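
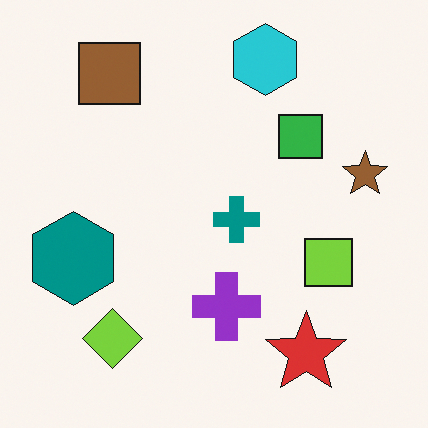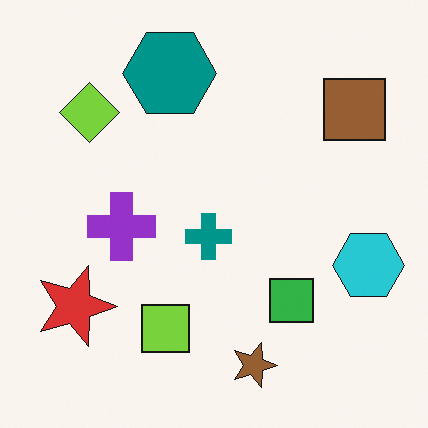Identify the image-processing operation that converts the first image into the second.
The second image is the first rotated 90° clockwise.

The brown square sits in the top-left of the first image and the top-right of the second — consistent with a whole-image 90° clockwise rotation.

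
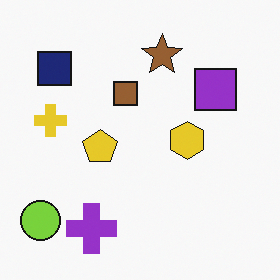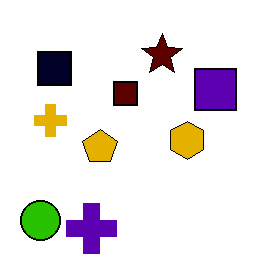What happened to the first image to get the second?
The image was boosted in contrast.

Tones are pushed away from mid-grey across the whole image — a global contrast change.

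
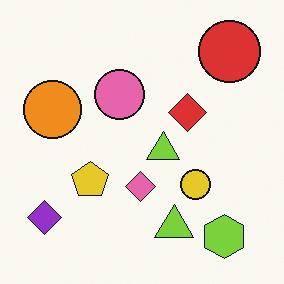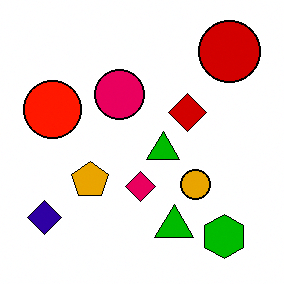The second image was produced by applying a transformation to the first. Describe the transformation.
The transformation is: given much higher contrast.

Tones are pushed away from mid-grey across the whole image — a global contrast change.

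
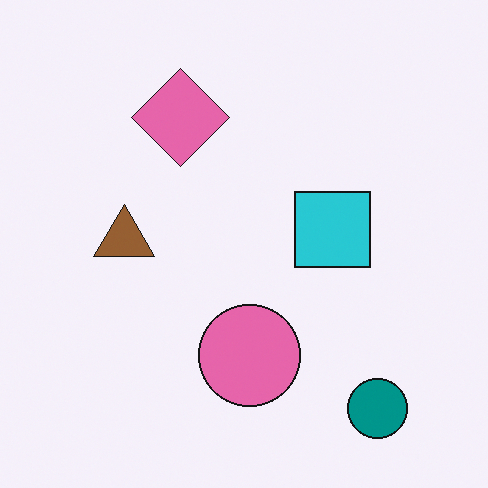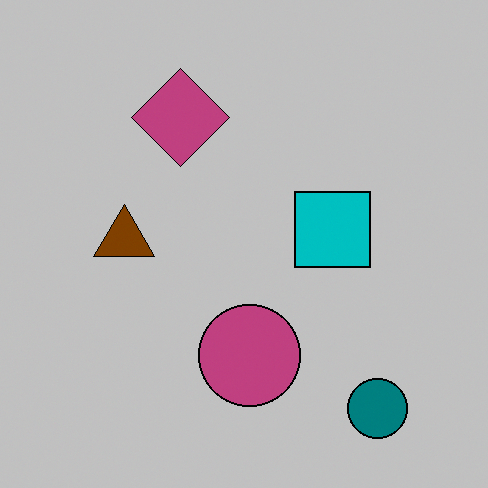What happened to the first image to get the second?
This is the original image aggressively posterized.

Each flat color has snapped to a coarser quantized level — most visibly, the near-white background has dropped to a flat grey.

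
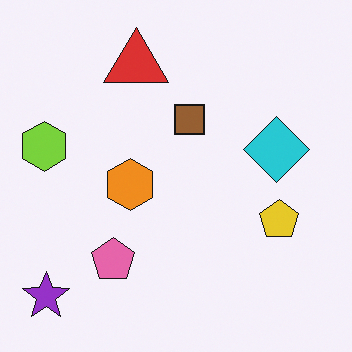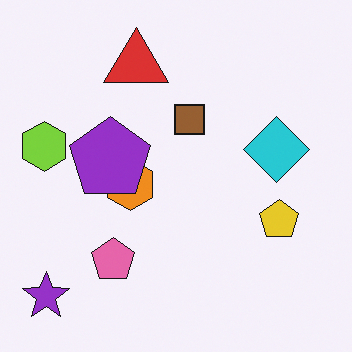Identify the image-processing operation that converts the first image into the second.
It was overlaid with an additional purple pentagon.

A purple pentagon appears in the second image that is absent from the first.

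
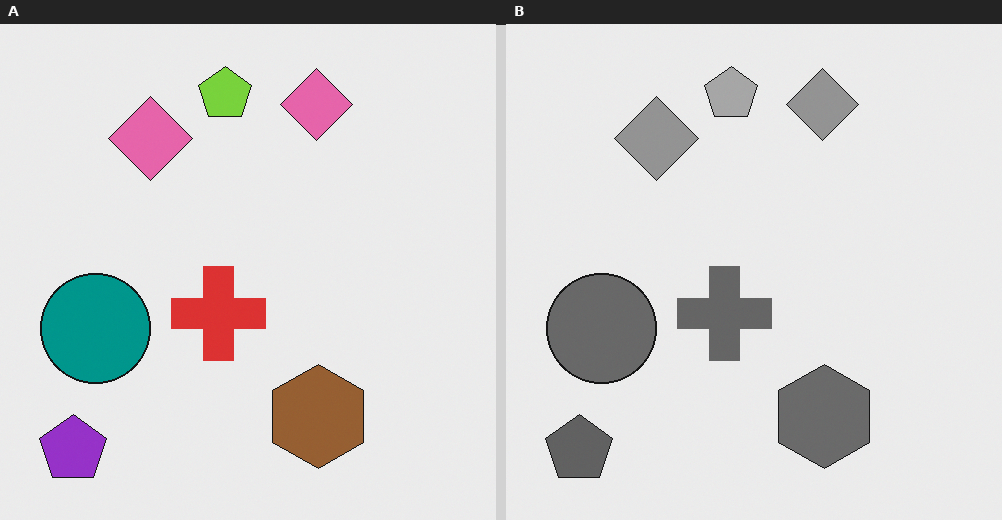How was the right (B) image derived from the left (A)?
The transformation is: converted to grayscale.

All color is removed — every shape is now a shade of grey.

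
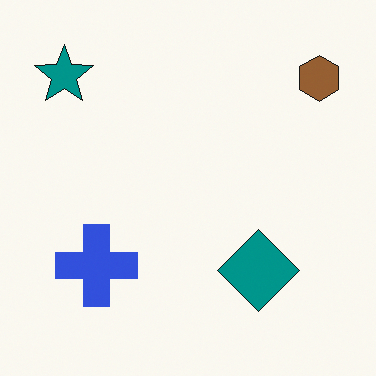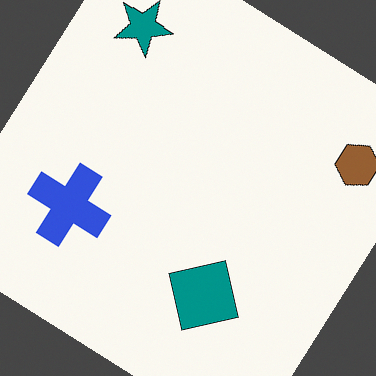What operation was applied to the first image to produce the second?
This is the original image rotated clockwise by a large amount — several tens of degrees.

Every shape is tilted by the same angle and the image corners show triangular fill wedges — a whole-image rotation by a non-right angle.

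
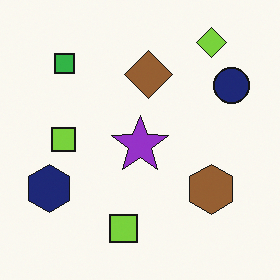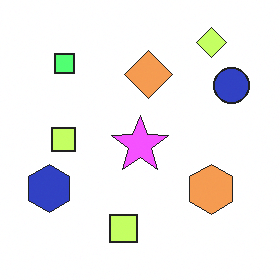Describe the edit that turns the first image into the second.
It was brightened a lot.

Every pixel — background and shapes alike — is uniformly brightened.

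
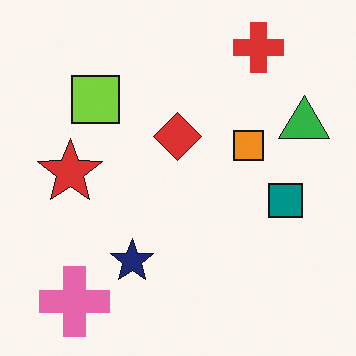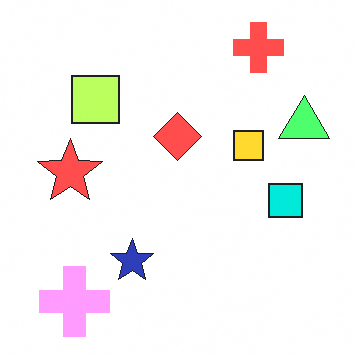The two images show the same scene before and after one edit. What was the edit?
The transformation is: noticeably brightened.

Every pixel — background and shapes alike — is uniformly brightened.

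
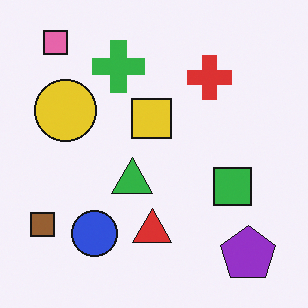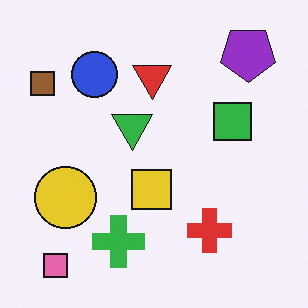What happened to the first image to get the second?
The transformation is: flipped vertically (top ↔ bottom).

The pink square is in the top-left of the first image and the bottom-left of the second — shapes on opposite sides of the horizontal midline have swapped in a mirror flip.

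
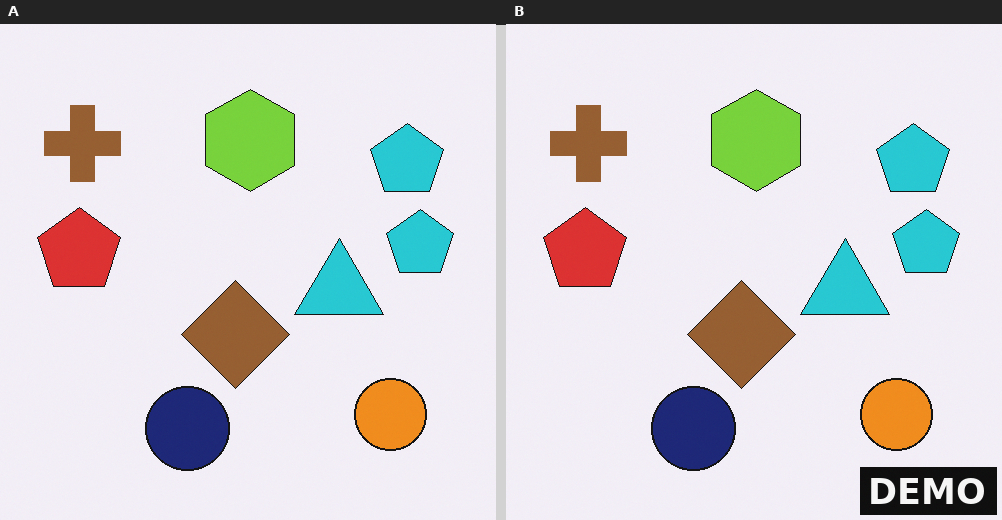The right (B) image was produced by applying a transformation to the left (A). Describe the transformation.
This is the original image watermarked with the text "DEMO" in the lower-right corner.

A dark label reading "DEMO" appears in the lower-right corner.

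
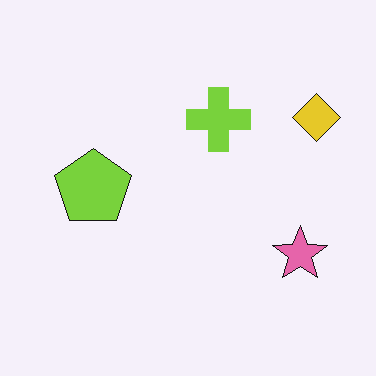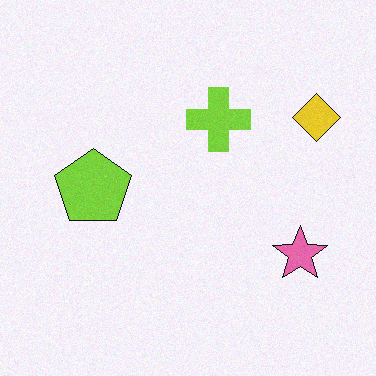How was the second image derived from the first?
The transformation is: degraded with a light layer of grain.

Random speckle covers the whole image, including the flat background.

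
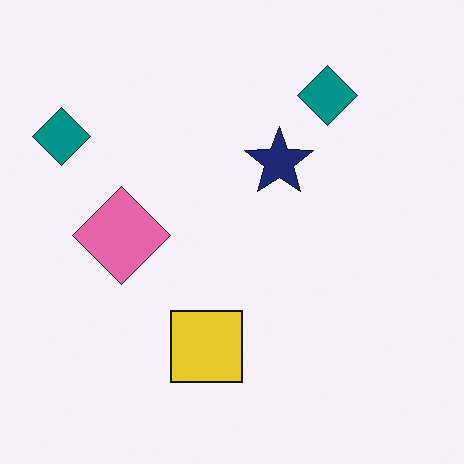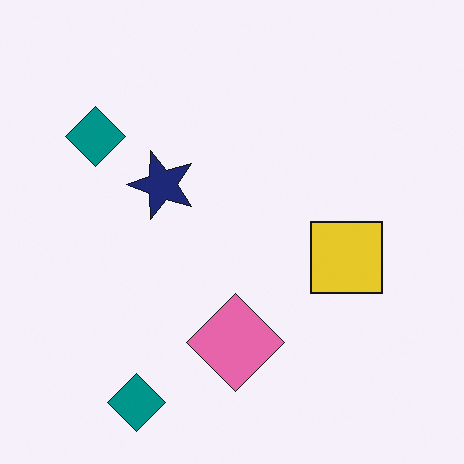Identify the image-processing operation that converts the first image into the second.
The second image is the first rotated 90° counter-clockwise.

The yellow square sits in the bottom of the first image and the right of the second — consistent with a whole-image 90° counter-clockwise rotation.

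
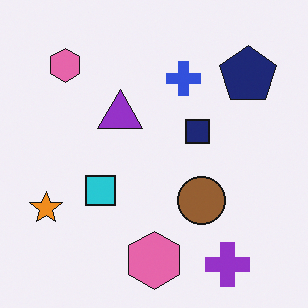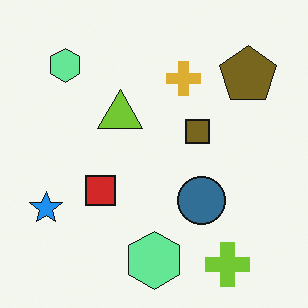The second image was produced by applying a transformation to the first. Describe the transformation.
This is the original image hue-shifted by a large amount.

Every shape's color has rotated by the same amount around the hue wheel — a uniform hue shift.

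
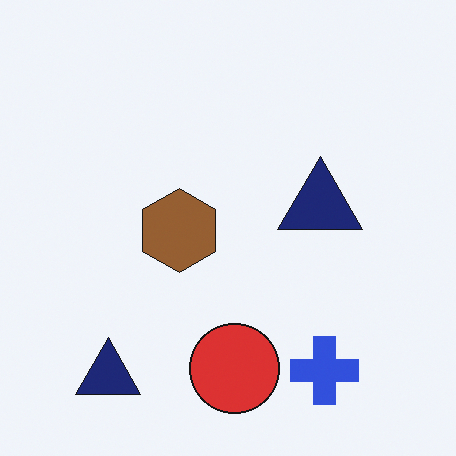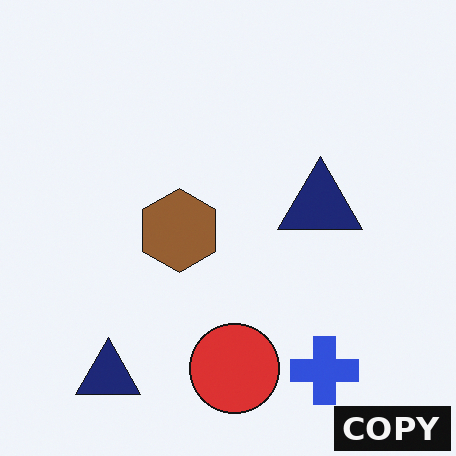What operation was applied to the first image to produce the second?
The second image is the first watermarked with the text "COPY" in the lower-right corner.

A dark label reading "COPY" appears in the lower-right corner.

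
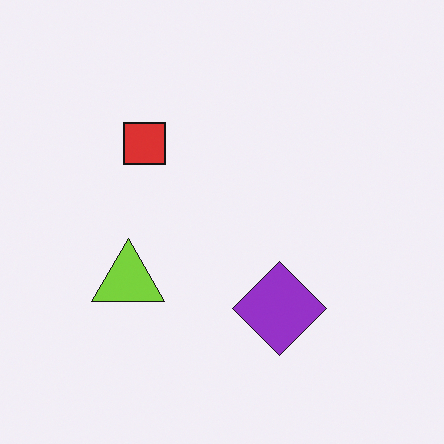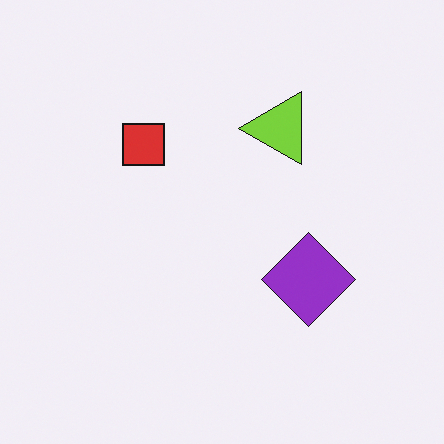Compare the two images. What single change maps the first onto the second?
The second image is the first transposed (reflected across the top-left ↔ bottom-right diagonal).

Shapes have swapped their row and column positions — what was in the top-right is now in the bottom-left — a diagonal reflection.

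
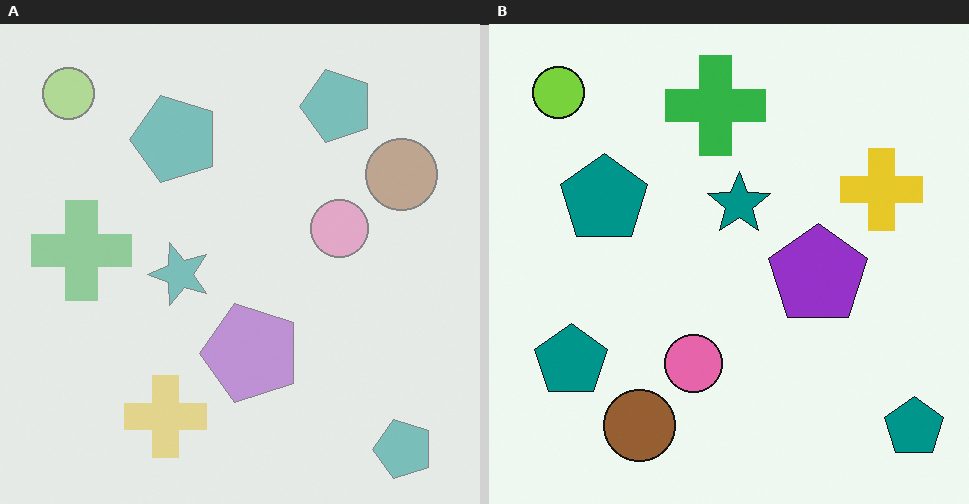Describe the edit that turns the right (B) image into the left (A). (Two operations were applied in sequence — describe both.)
The left (A) image is the right (B) given much lower contrast, then transposed (reflected across the top-left ↔ bottom-right diagonal).

Tones are pushed toward mid-grey across the whole image — a global contrast change. Shapes have swapped their row and column positions — what was in the top-right is now in the bottom-left — a diagonal reflection.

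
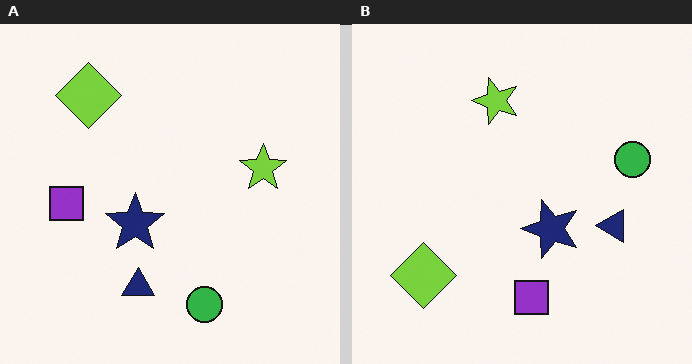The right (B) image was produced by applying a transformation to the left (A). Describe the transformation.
Rotated 90° counter-clockwise.

The lime diamond sits in the top-left of the left (A) image and the bottom-left of the right (B) — consistent with a whole-image 90° counter-clockwise rotation.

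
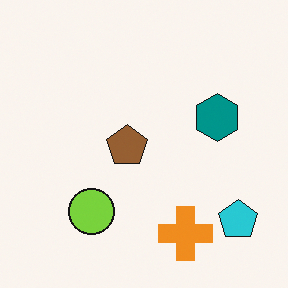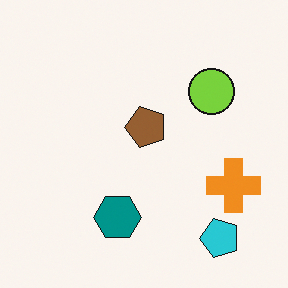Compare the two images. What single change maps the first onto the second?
This is the original image transposed (reflected across the top-left ↔ bottom-right diagonal).

Shapes have swapped their row and column positions — what was in the top-right is now in the bottom-left — a diagonal reflection.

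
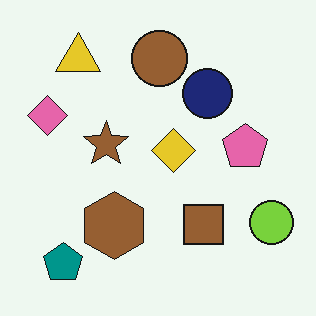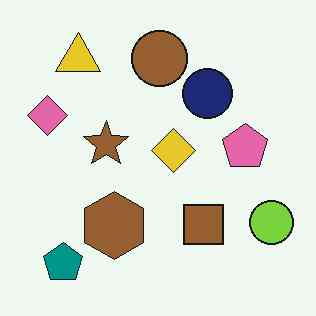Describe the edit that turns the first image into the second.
The second image is the first JPEG-compressed with visible artifacts.

Blocky 8×8 compression artifacts appear around shape edges and the flat background shows ringing — characteristic JPEG degradation.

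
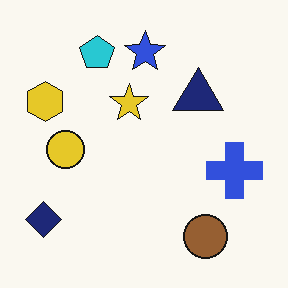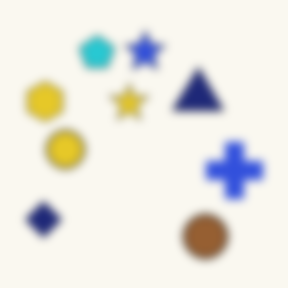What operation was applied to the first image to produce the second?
It was noticeably gaussian-blurred.

Shape edges and outlines are uniformly softened across the whole image.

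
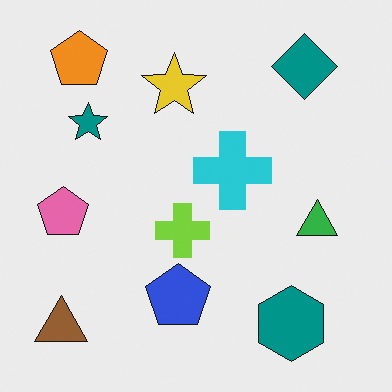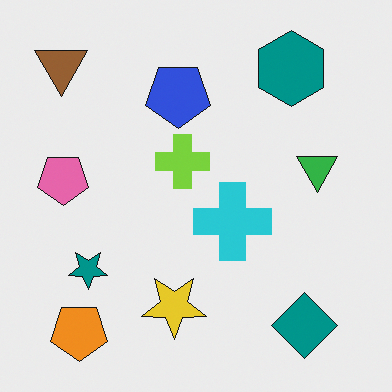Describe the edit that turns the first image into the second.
The image was flipped vertically (top ↔ bottom).

The orange pentagon is in the top-left of the first image and the bottom-left of the second — shapes on opposite sides of the horizontal midline have swapped in a mirror flip.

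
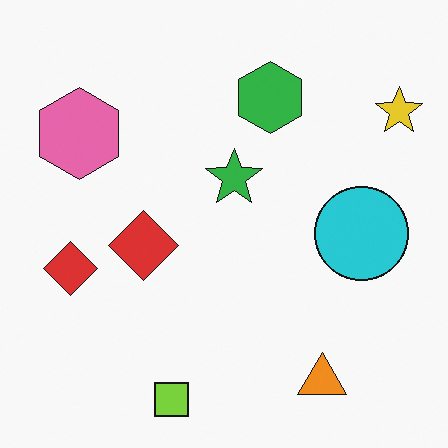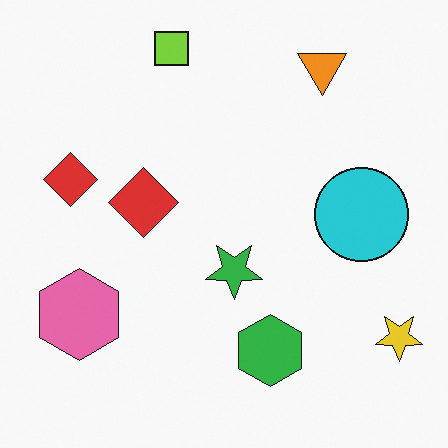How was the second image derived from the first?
This is the original image flipped vertically (top ↔ bottom).

The lime square is in the bottom of the first image and the top of the second — shapes on opposite sides of the horizontal midline have swapped in a mirror flip.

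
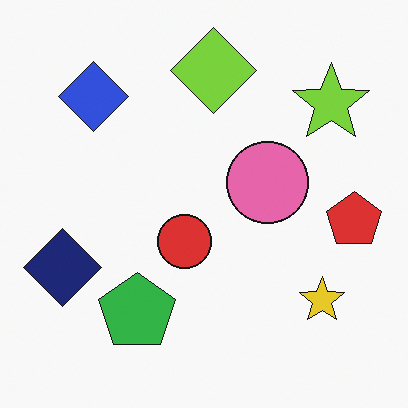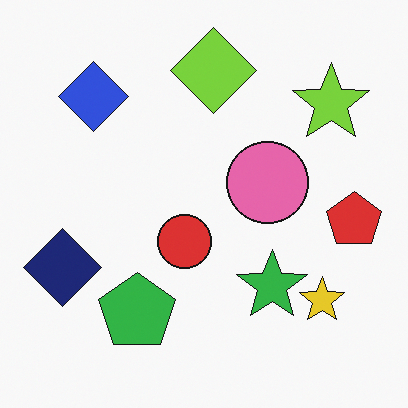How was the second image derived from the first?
This is the original image overlaid with an additional green star.

A green star appears in the second image that is absent from the first.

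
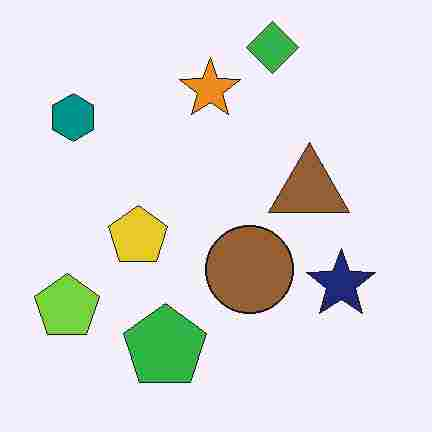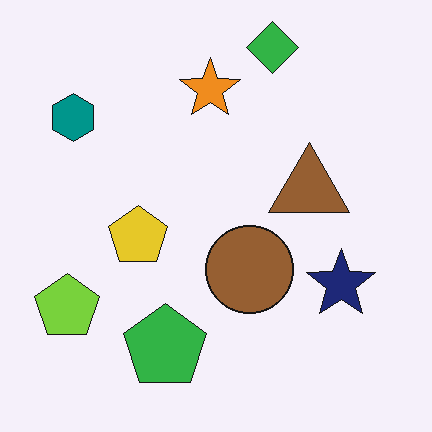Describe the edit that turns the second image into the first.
The transformation is: degraded with heavy JPEG compression.

Blocky 8×8 compression artifacts appear around shape edges and the flat background shows ringing — characteristic JPEG degradation.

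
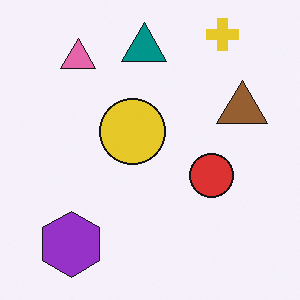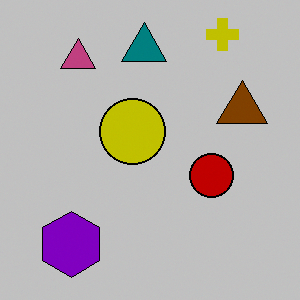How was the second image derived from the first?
It was heavily posterized to just a handful of flat colors.

Each flat color has snapped to a coarser quantized level — most visibly, the near-white background has dropped to a flat grey.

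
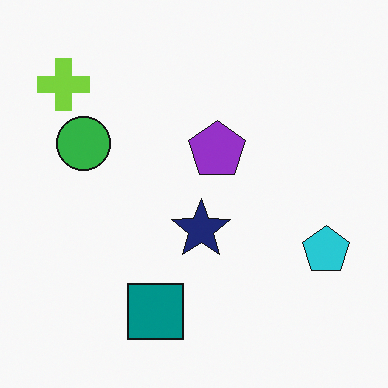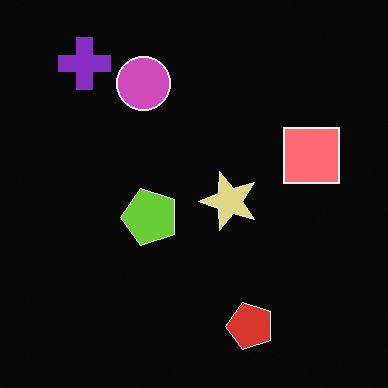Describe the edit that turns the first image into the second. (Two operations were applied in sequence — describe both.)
It was color-inverted (negative), then transposed (reflected across the top-left ↔ bottom-right diagonal).

The light background has become dark and every shape's color is its complement — a photographic negative. Shapes have swapped their row and column positions — what was in the top-right is now in the bottom-left — a diagonal reflection.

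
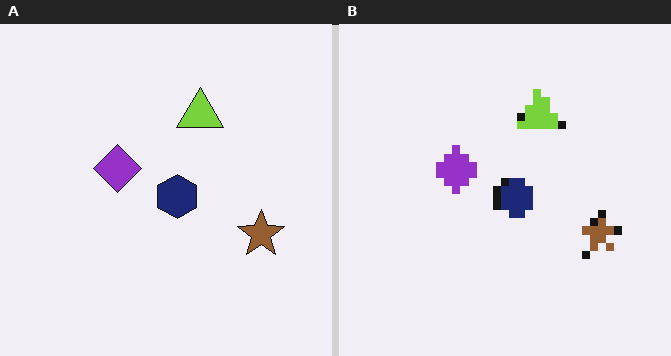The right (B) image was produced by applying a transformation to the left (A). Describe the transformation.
This is the original image pixelated into visible square blocks.

Shapes are reduced to large square blocks; fine edges and outlines are lost — a downscale-then-upscale (mosaic) effect.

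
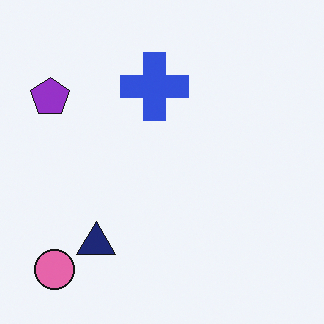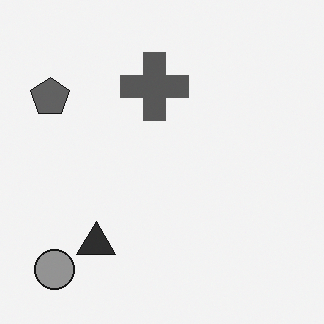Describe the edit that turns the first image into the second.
The second image is the first converted to grayscale.

All color is removed — every shape is now a shade of grey.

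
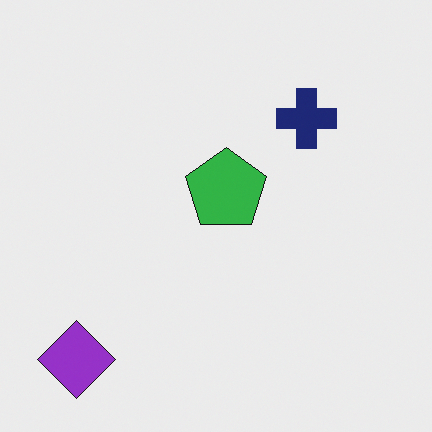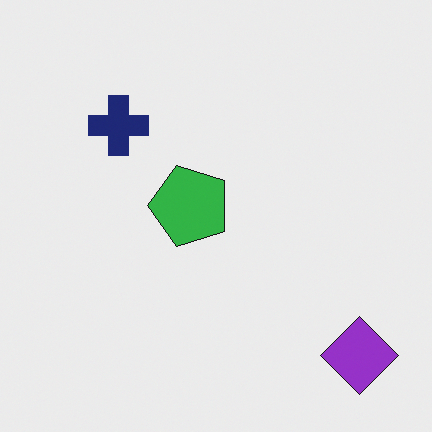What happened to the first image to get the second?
The image was rotated 90° counter-clockwise.

The purple diamond sits in the bottom-left of the first image and the bottom-right of the second — consistent with a whole-image 90° counter-clockwise rotation.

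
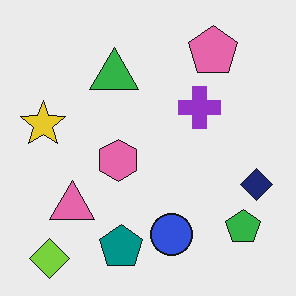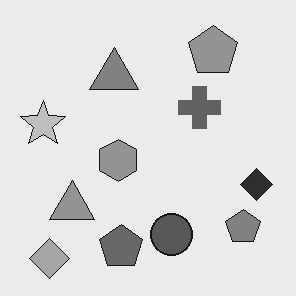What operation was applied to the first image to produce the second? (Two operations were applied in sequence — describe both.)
The second image is the first converted to grayscale, then given moderate JPEG compression.

All color is removed — every shape is now a shade of grey. Blocky 8×8 compression artifacts appear around shape edges and the flat background shows ringing — characteristic JPEG degradation.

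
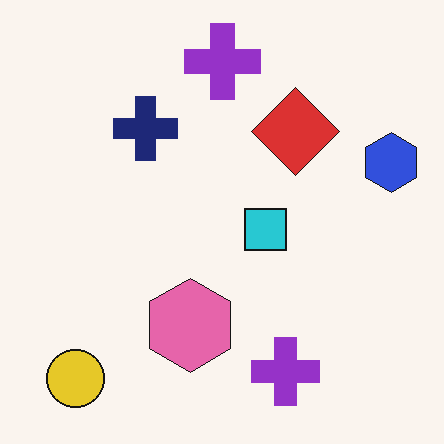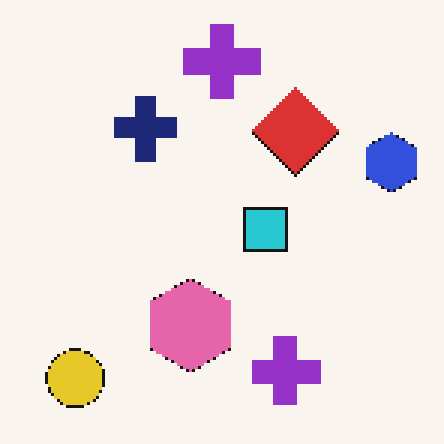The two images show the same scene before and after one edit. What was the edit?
The transformation is: mildly pixelated.

Shapes are reduced to large square blocks; fine edges and outlines are lost — a downscale-then-upscale (mosaic) effect.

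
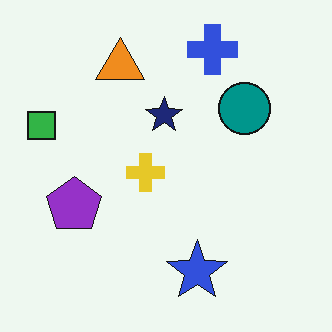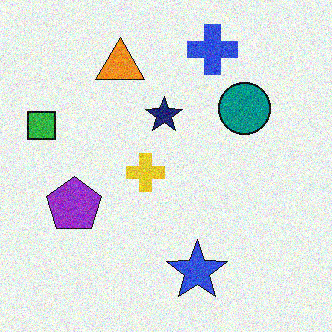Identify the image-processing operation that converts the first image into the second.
The image was degraded with moderate additive noise.

Random speckle covers the whole image, including the flat background.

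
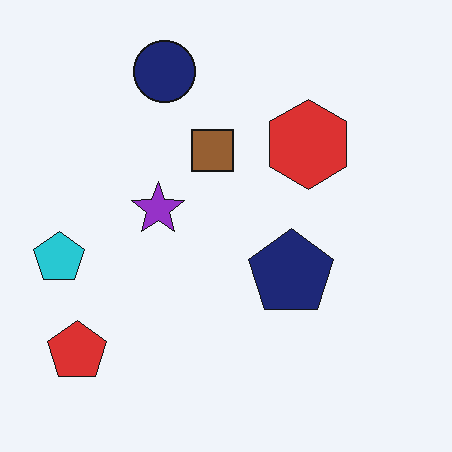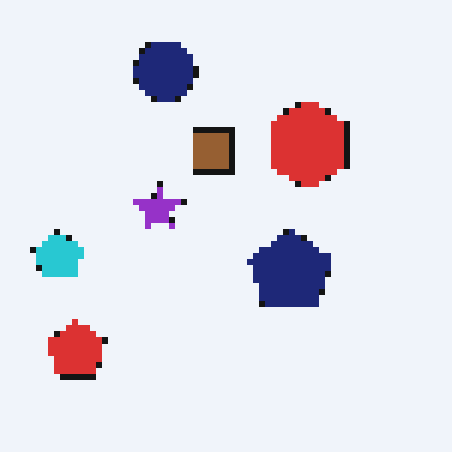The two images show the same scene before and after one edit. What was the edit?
The transformation is: pixelated into visible square blocks.

Shapes are reduced to large square blocks; fine edges and outlines are lost — a downscale-then-upscale (mosaic) effect.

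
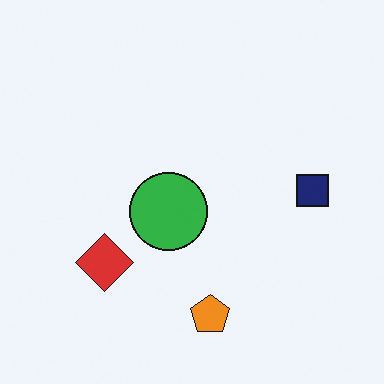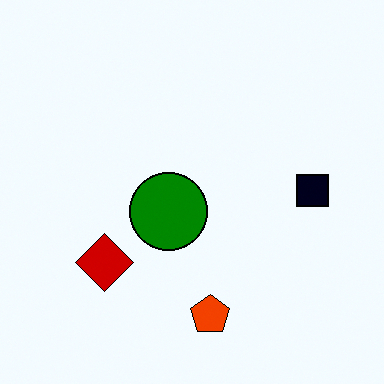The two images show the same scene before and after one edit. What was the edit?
The second image is the first given much higher contrast.

Tones are pushed away from mid-grey across the whole image — a global contrast change.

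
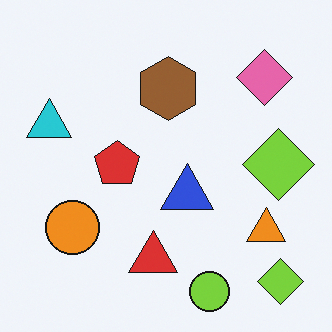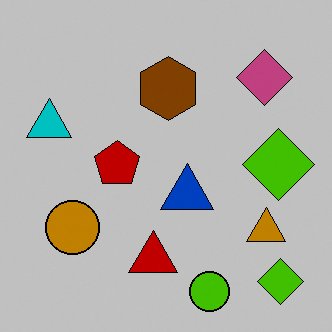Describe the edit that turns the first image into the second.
The transformation is: heavily posterized to just a handful of flat colors.

Each flat color has snapped to a coarser quantized level — most visibly, the near-white background has dropped to a flat grey.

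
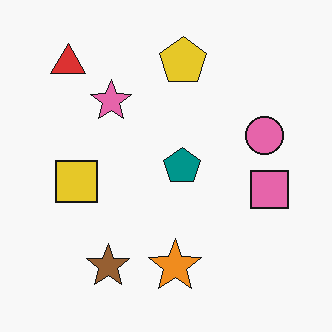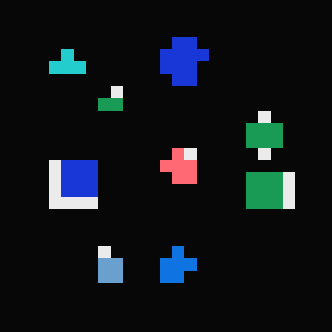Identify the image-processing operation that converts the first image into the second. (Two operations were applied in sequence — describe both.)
Coarsely pixelated, then color-inverted (negative).

Shapes are reduced to large square blocks; fine edges and outlines are lost — a downscale-then-upscale (mosaic) effect. The light background has become dark and every shape's color is its complement — a photographic negative.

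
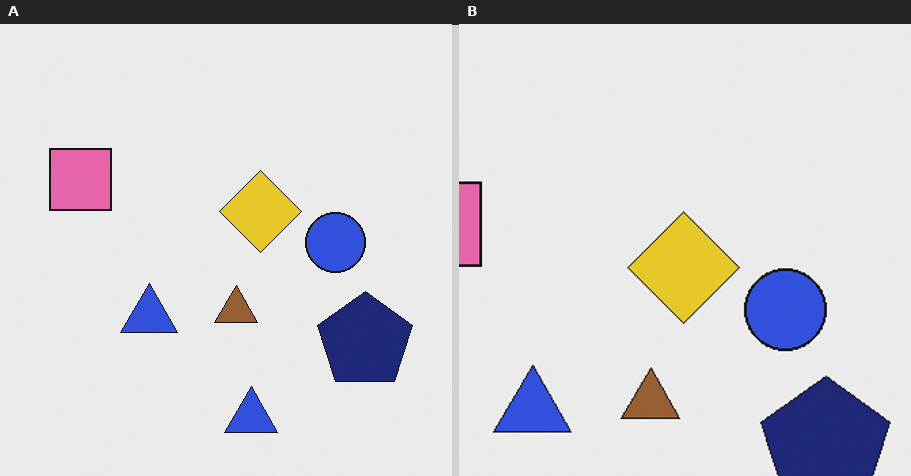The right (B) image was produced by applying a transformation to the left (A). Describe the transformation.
The image was cropped slightly and scaled back up.

The visible shapes are larger and the field of view is narrower; shapes near the original edges may be partly or wholly outside the frame — a crop-and-rescale.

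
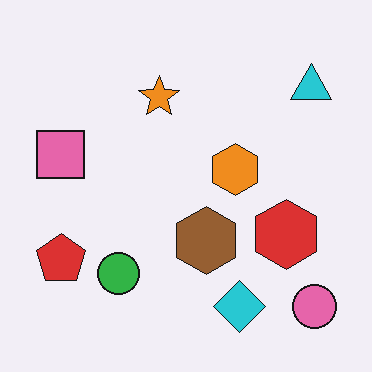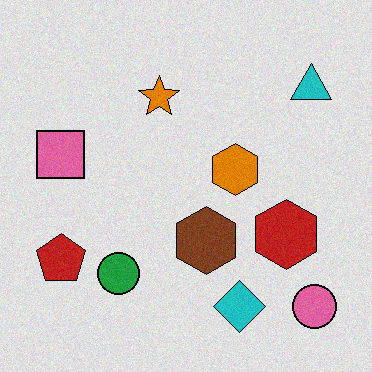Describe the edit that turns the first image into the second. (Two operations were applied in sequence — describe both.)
This is the original image posterized to a reduced palette, then degraded with subtle gaussian noise.

Each flat color has snapped to a coarser quantized level — most visibly, the near-white background has dropped to a flat grey. Random speckle covers the whole image, including the flat background.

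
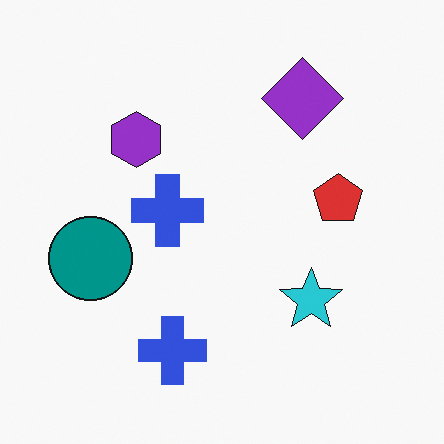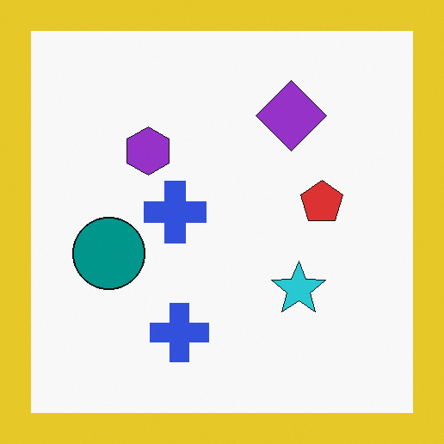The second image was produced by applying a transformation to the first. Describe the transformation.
It was framed with a yellow border.

A solid yellow frame runs around the edge of the second image, with the content slightly shrunk inside it.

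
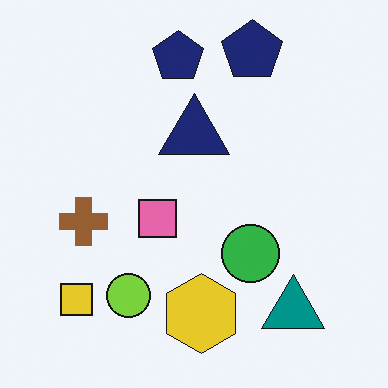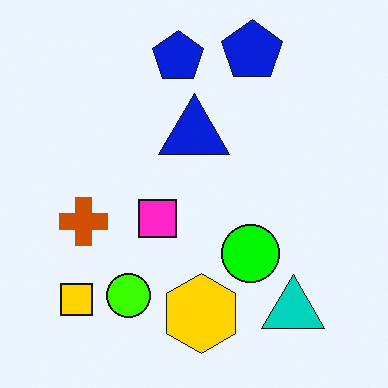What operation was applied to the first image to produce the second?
The image was heavily oversaturated.

All colors are more vivid — a global saturation change.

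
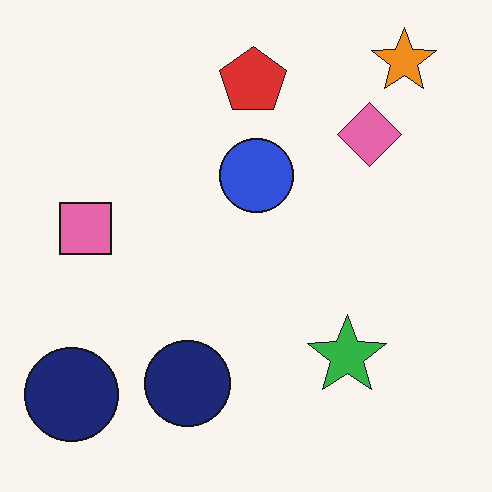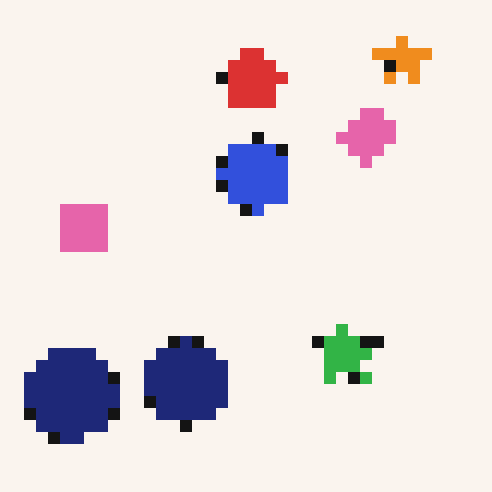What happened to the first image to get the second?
It was heavily pixelated into large blocks.

Shapes are reduced to large square blocks; fine edges and outlines are lost — a downscale-then-upscale (mosaic) effect.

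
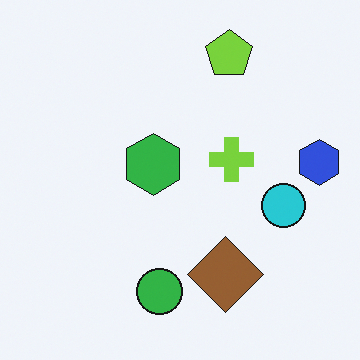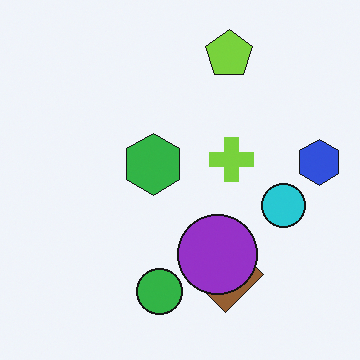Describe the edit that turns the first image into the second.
The second image is the first overlaid with an additional purple circle.

A purple circle appears in the second image that is absent from the first.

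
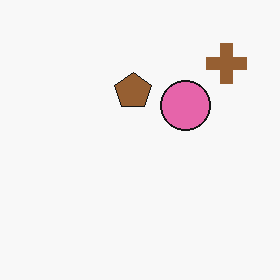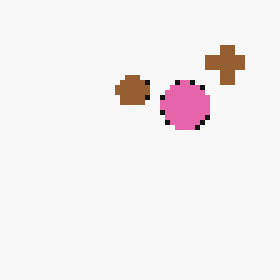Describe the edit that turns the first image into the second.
Lightly pixelated (a mild mosaic effect).

Shapes are reduced to large square blocks; fine edges and outlines are lost — a downscale-then-upscale (mosaic) effect.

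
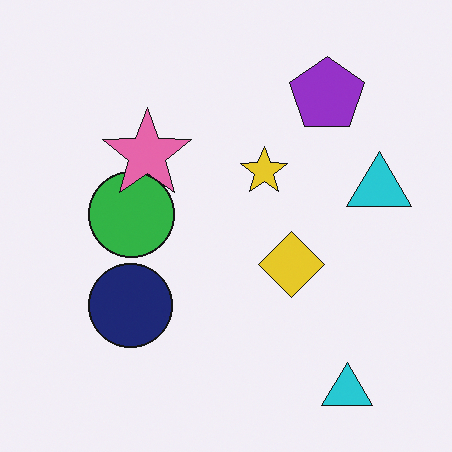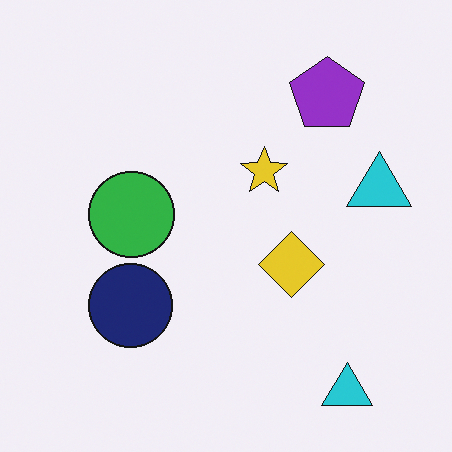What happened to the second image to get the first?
The transformation is: overlaid with an additional pink star.

A pink star appears in the first image that is absent from the second.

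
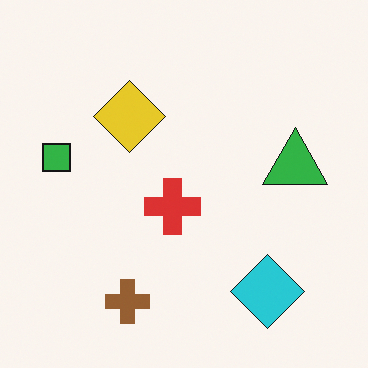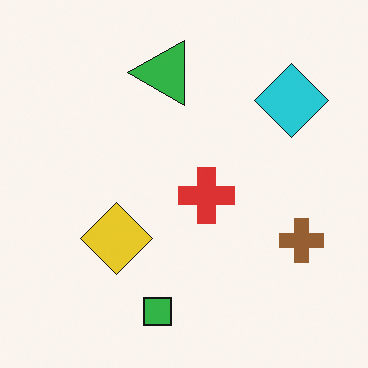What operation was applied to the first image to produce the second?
It was rotated 90° counter-clockwise.

The cyan diamond sits in the bottom-right of the first image and the top-right of the second — consistent with a whole-image 90° counter-clockwise rotation.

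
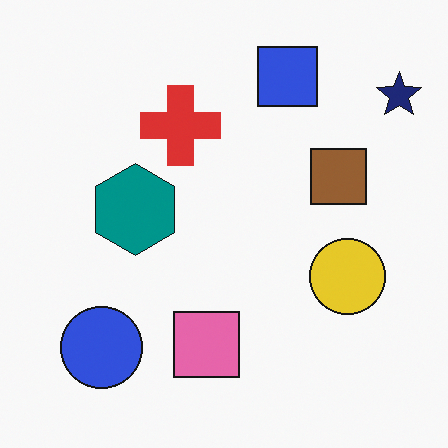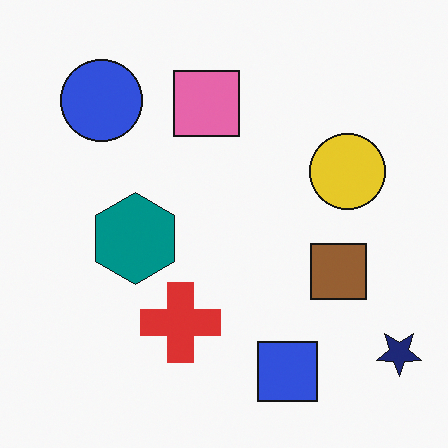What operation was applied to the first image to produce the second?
This is the original image flipped vertically (top ↔ bottom).

The blue square is in the top of the first image and the bottom of the second — shapes on opposite sides of the horizontal midline have swapped in a mirror flip.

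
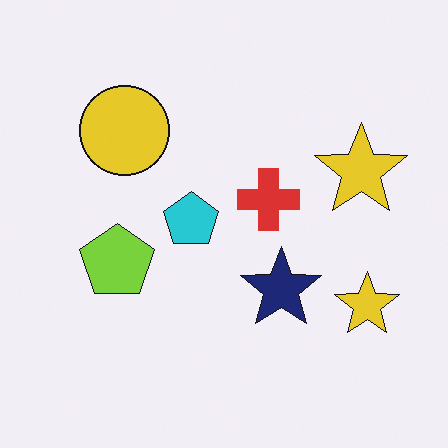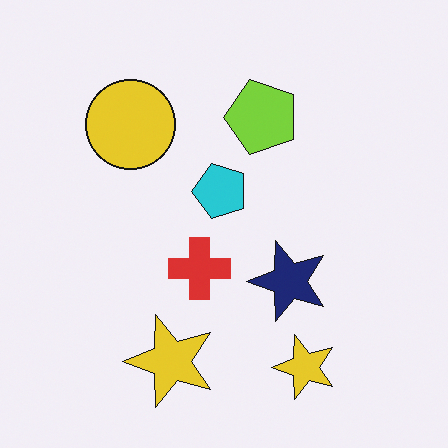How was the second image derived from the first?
Transposed (reflected across the top-left ↔ bottom-right diagonal).

Shapes have swapped their row and column positions — what was in the top-right is now in the bottom-left — a diagonal reflection.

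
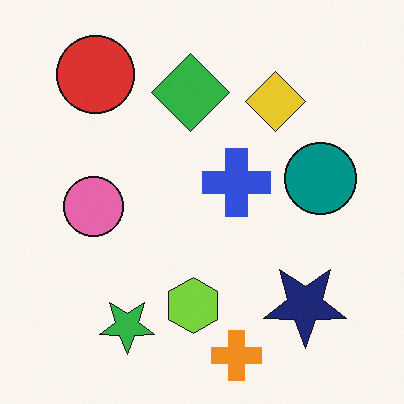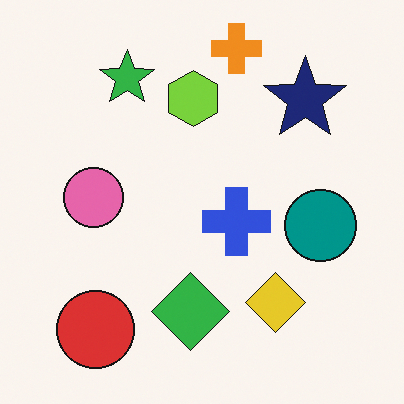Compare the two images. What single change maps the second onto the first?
The image was flipped vertically (top ↔ bottom).

The orange cross is in the top of the second image and the bottom of the first — shapes on opposite sides of the horizontal midline have swapped in a mirror flip.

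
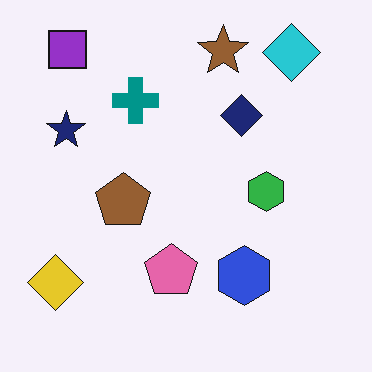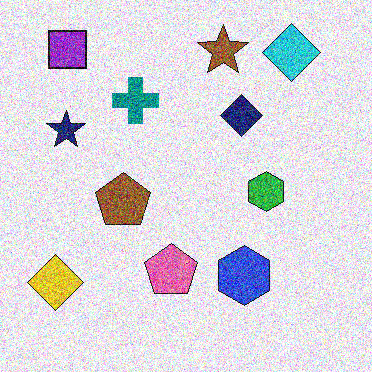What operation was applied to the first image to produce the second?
The image was degraded with strong gaussian noise.

Random speckle covers the whole image, including the flat background.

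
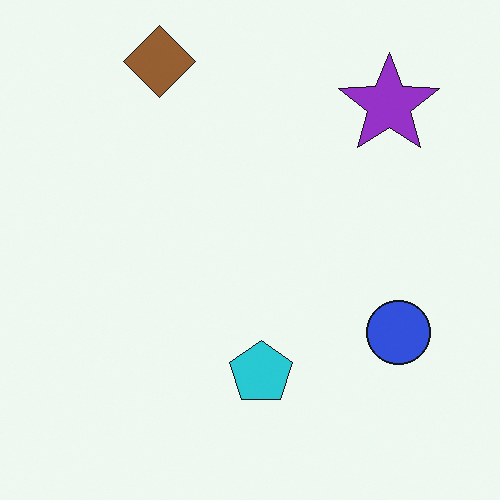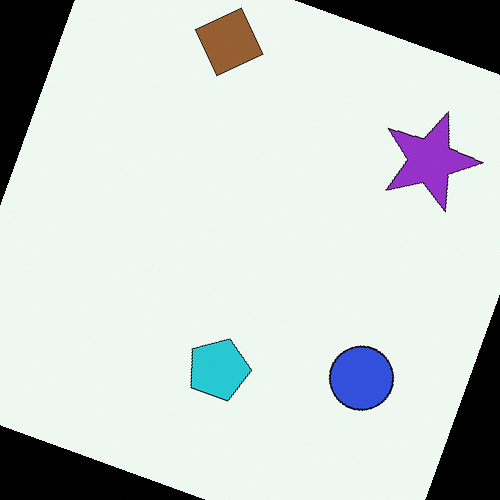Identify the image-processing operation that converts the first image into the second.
This is the original image rotated clockwise by a moderate amount.

Every shape is tilted by the same angle and the image corners show triangular fill wedges — a whole-image rotation by a non-right angle.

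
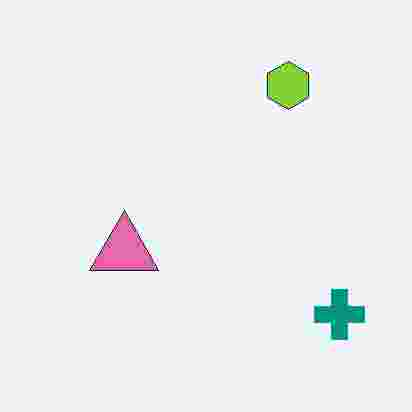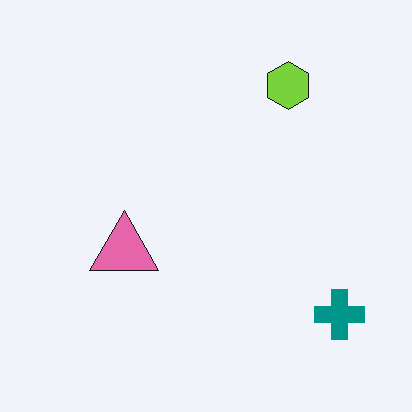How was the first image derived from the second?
The first image is the second degraded with heavy JPEG compression.

Blocky 8×8 compression artifacts appear around shape edges and the flat background shows ringing — characteristic JPEG degradation.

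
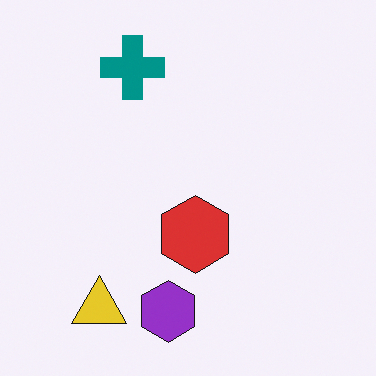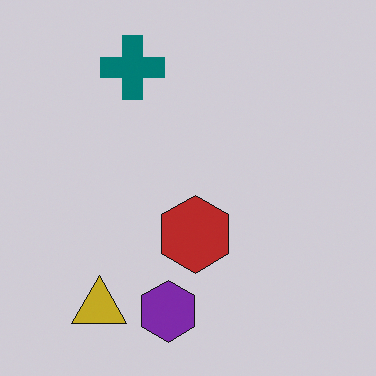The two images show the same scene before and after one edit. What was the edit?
The second image is the first darkened a little.

Every pixel — background and shapes alike — is uniformly darkened.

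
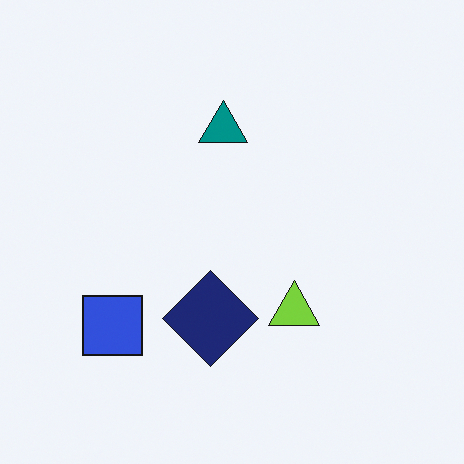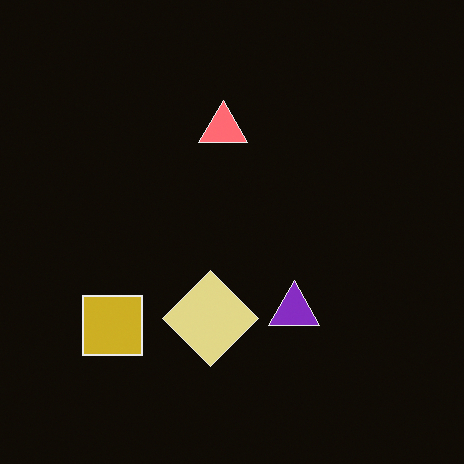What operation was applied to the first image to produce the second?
The second image is the first color-inverted (negative).

The light background has become dark and every shape's color is its complement — a photographic negative.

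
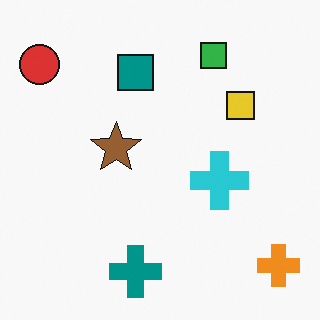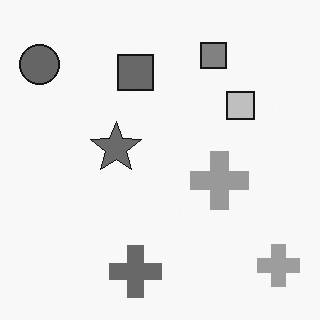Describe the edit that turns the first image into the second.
The image was converted to grayscale.

All color is removed — every shape is now a shade of grey.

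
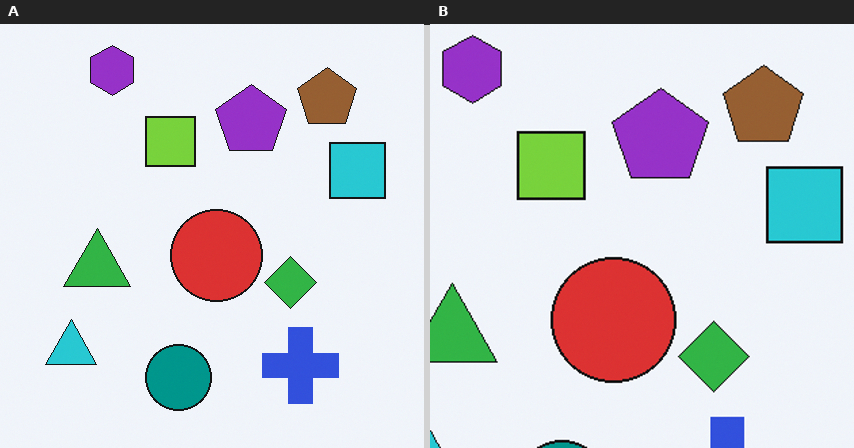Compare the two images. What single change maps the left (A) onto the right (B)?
The transformation is: cropped slightly and scaled back up.

The visible shapes are larger and the field of view is narrower; shapes near the original edges may be partly or wholly outside the frame — a crop-and-rescale.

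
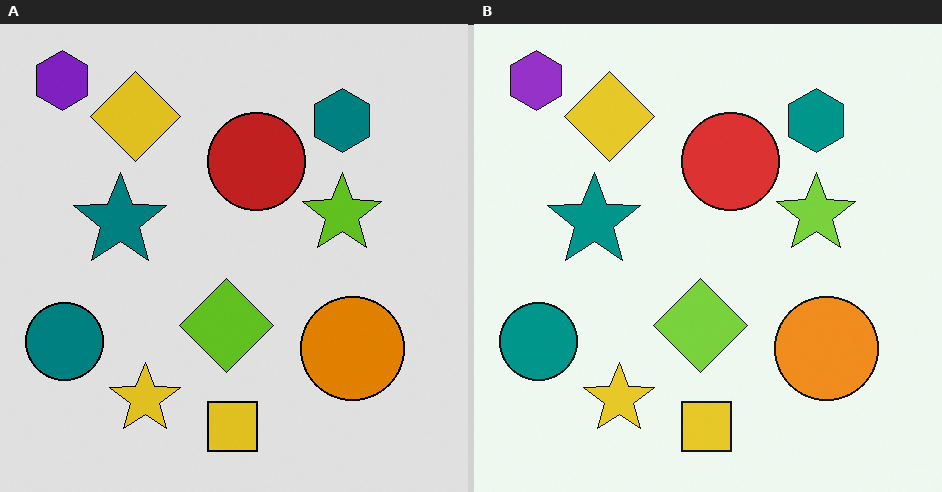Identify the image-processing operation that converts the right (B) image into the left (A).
The left (A) image is the right (B) moderately posterized.

Each flat color has snapped to a coarser quantized level — most visibly, the near-white background has dropped to a flat grey.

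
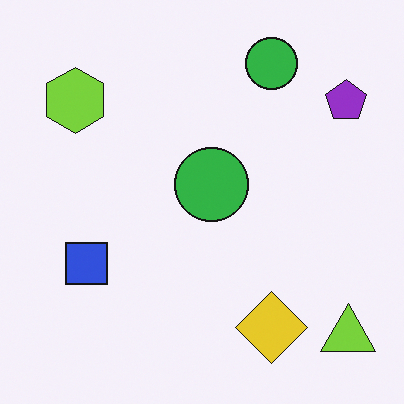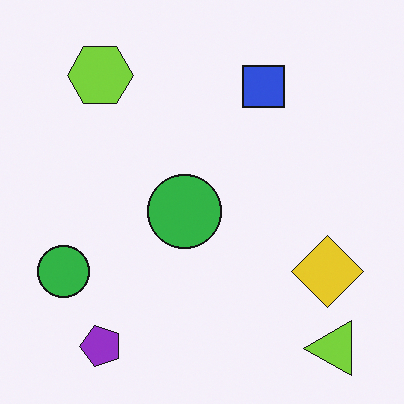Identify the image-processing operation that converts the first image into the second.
The second image is the first transposed (reflected across the top-left ↔ bottom-right diagonal).

Shapes have swapped their row and column positions — what was in the top-right is now in the bottom-left — a diagonal reflection.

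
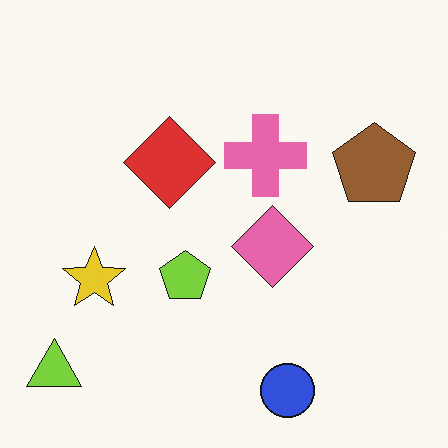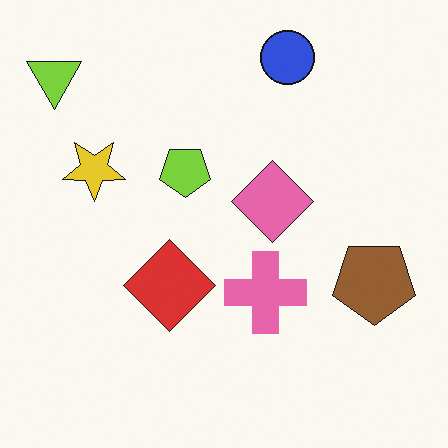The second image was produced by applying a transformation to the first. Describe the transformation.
The image was flipped vertically (top ↔ bottom).

The blue circle is in the bottom of the first image and the top of the second — shapes on opposite sides of the horizontal midline have swapped in a mirror flip.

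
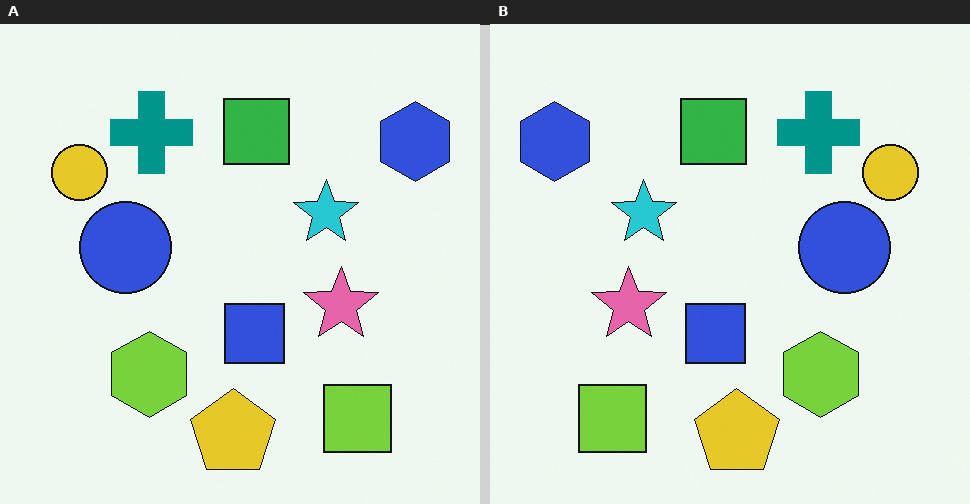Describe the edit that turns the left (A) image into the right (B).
The transformation is: flipped horizontally (left ↔ right).

The blue hexagon is in the top-right of the left (A) image and the top-left of the right (B) — shapes on opposite sides of the vertical midline have swapped in a mirror flip.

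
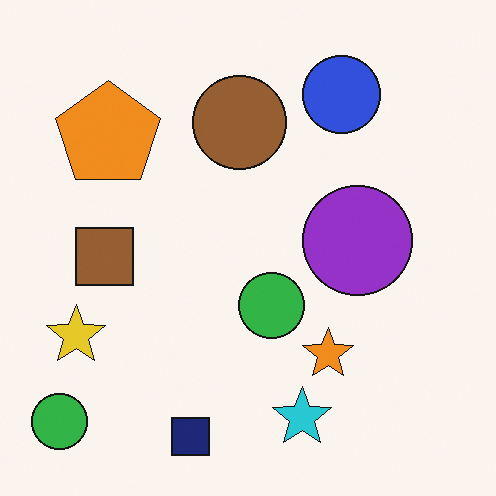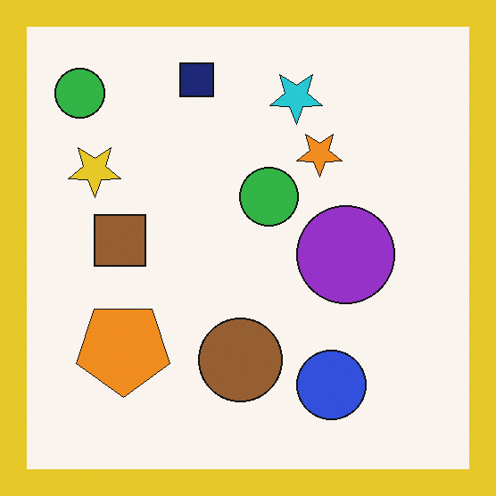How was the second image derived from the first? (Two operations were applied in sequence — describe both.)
The second image is the first flipped vertically (top ↔ bottom), then framed with a yellow border.

The navy square is in the bottom of the first image and the top of the second — shapes on opposite sides of the horizontal midline have swapped in a mirror flip. A solid yellow frame runs around the edge of the second image, with the content slightly shrunk inside it.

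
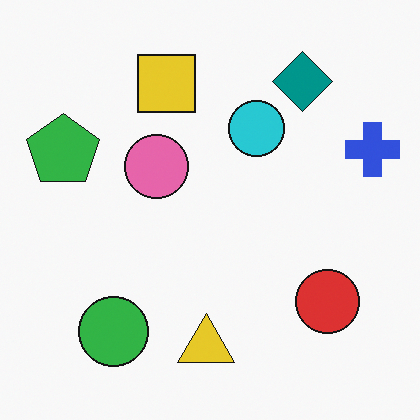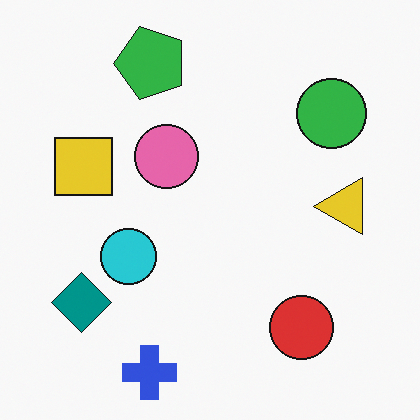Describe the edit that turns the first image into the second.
Transposed (reflected across the top-left ↔ bottom-right diagonal).

Shapes have swapped their row and column positions — what was in the top-right is now in the bottom-left — a diagonal reflection.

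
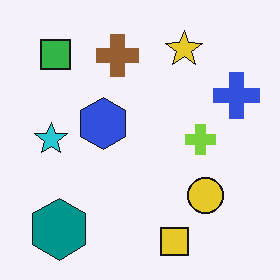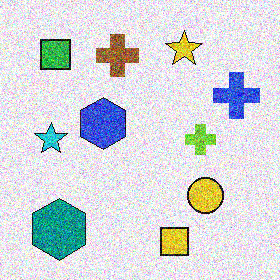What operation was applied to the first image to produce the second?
Degraded with a thick layer of grain.

Random speckle covers the whole image, including the flat background.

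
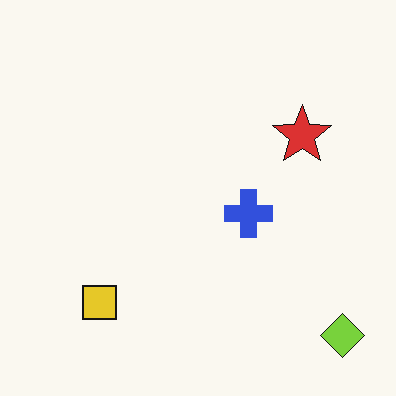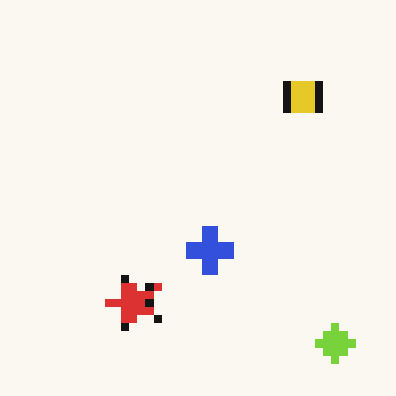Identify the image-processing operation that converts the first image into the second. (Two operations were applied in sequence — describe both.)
The image was transposed (reflected across the top-left ↔ bottom-right diagonal), then moderately pixelated.

Shapes have swapped their row and column positions — what was in the top-right is now in the bottom-left — a diagonal reflection. Shapes are reduced to large square blocks; fine edges and outlines are lost — a downscale-then-upscale (mosaic) effect.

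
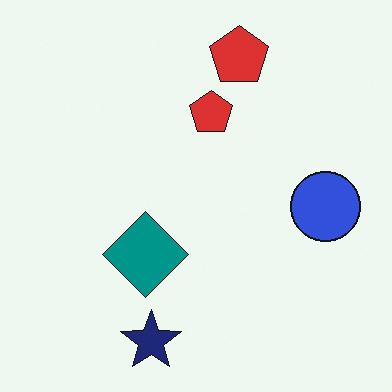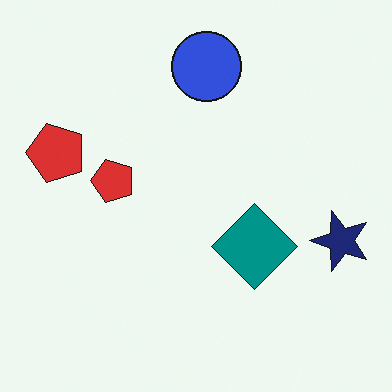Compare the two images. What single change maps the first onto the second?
This is the original image rotated 90° counter-clockwise.

The navy star sits in the bottom of the first image and the right of the second — consistent with a whole-image 90° counter-clockwise rotation.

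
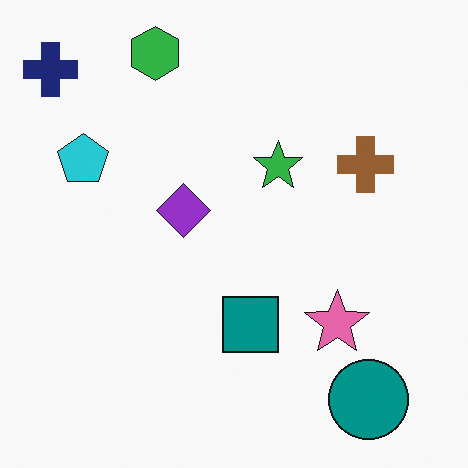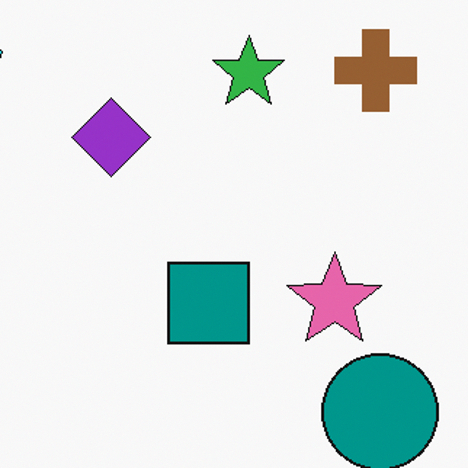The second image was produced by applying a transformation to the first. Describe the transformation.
The image was cropped to a modestly smaller region and rescaled.

The visible shapes are larger and the field of view is narrower; shapes near the original edges may be partly or wholly outside the frame — a crop-and-rescale.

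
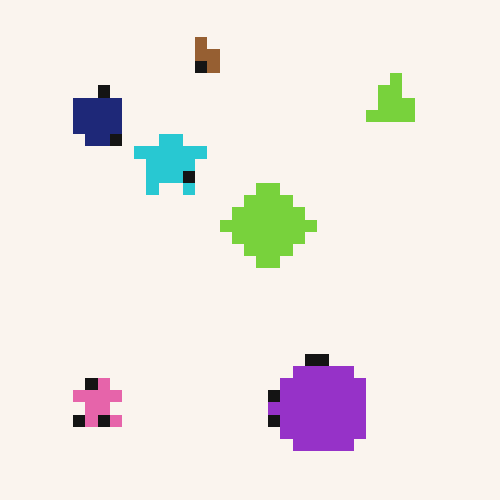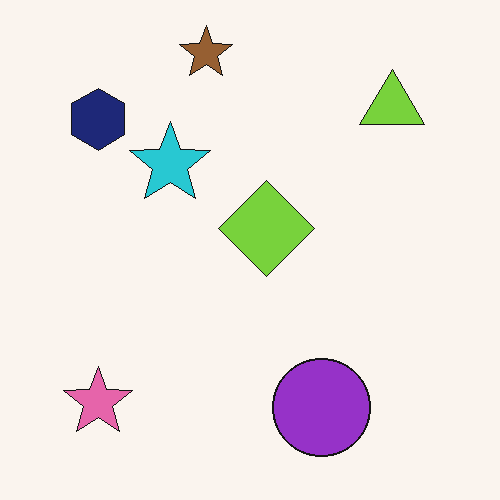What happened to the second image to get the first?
Heavily pixelated into large blocks.

Shapes are reduced to large square blocks; fine edges and outlines are lost — a downscale-then-upscale (mosaic) effect.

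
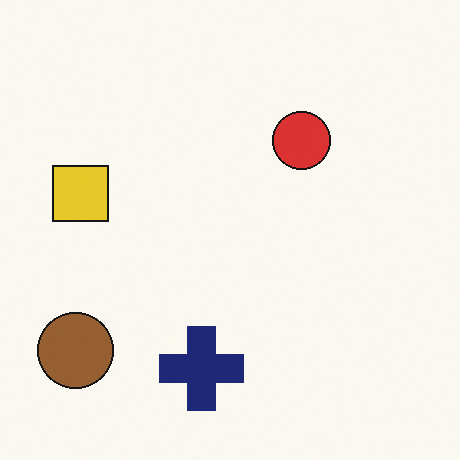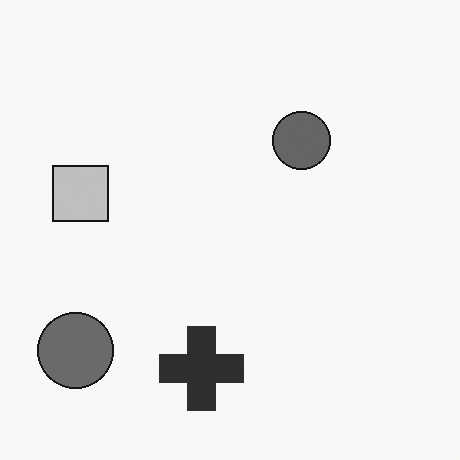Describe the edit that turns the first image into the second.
The transformation is: converted to grayscale.

All color is removed — every shape is now a shade of grey.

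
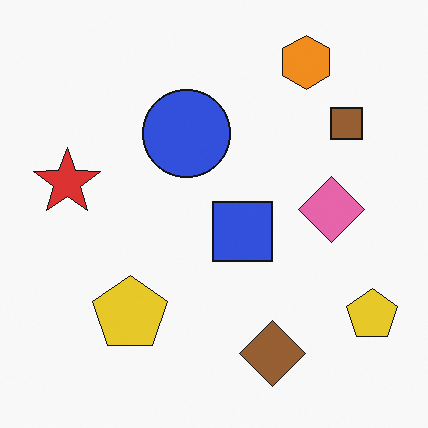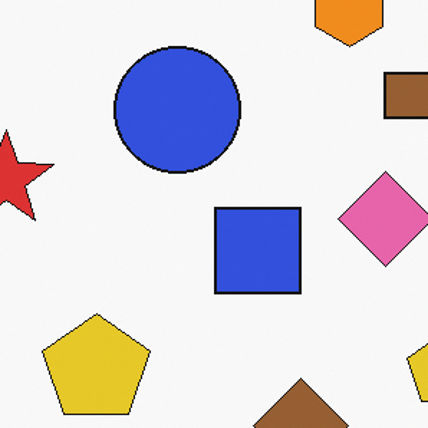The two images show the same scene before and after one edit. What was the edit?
It was cropped to a modestly smaller region and rescaled.

The visible shapes are larger and the field of view is narrower; shapes near the original edges may be partly or wholly outside the frame — a crop-and-rescale.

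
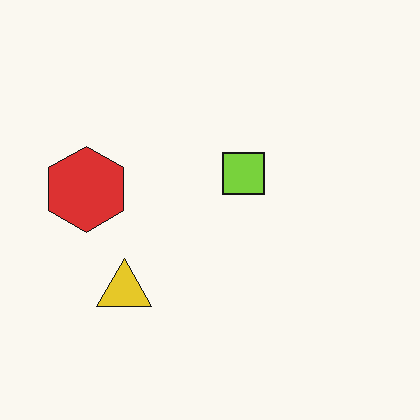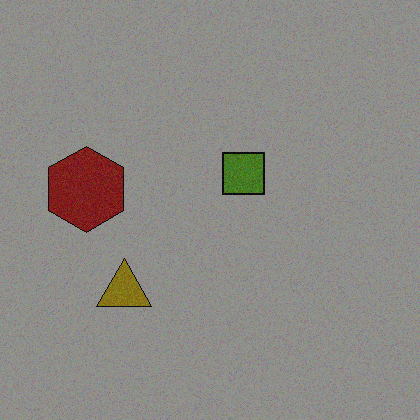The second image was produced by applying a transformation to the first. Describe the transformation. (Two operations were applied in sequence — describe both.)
It was degraded with moderate additive noise, then darkened a lot.

Random speckle covers the whole image, including the flat background. Every pixel — background and shapes alike — is uniformly darkened.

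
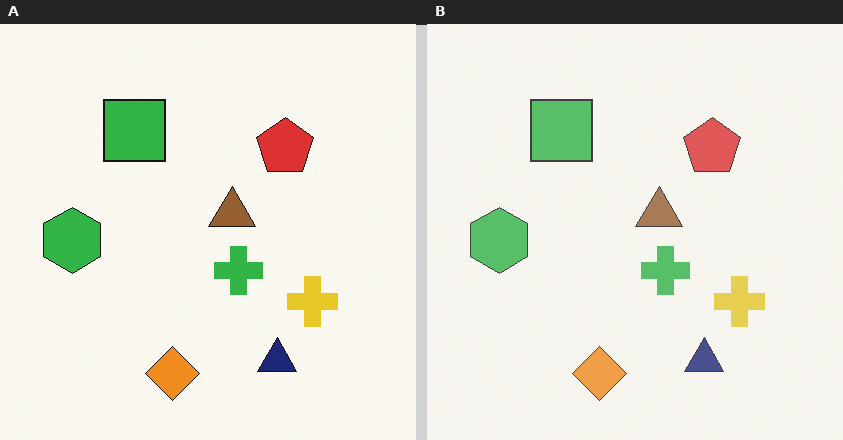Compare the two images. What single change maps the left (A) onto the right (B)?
It was given slightly reduced contrast.

Tones are pushed toward mid-grey across the whole image — a global contrast change.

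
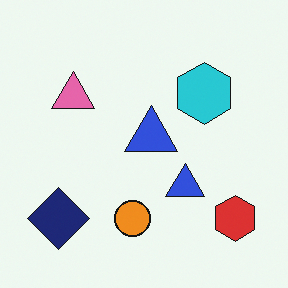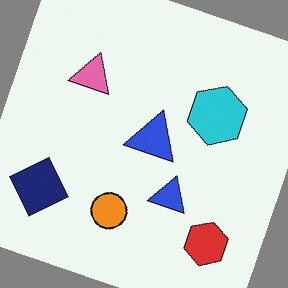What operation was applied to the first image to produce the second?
It was rotated clockwise by a clearly visible amount.

Every shape is tilted by the same angle and the image corners show triangular fill wedges — a whole-image rotation by a non-right angle.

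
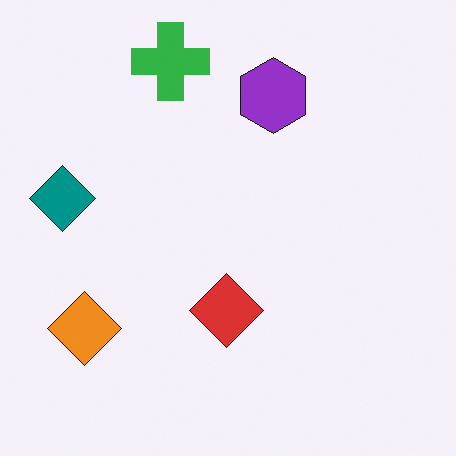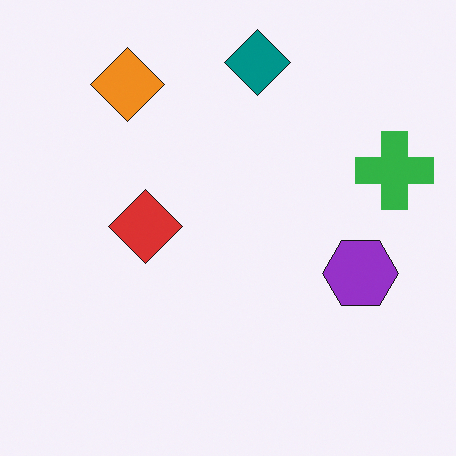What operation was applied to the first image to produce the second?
The image was rotated 90° clockwise.

The green cross sits in the top of the first image and the right of the second — consistent with a whole-image 90° clockwise rotation.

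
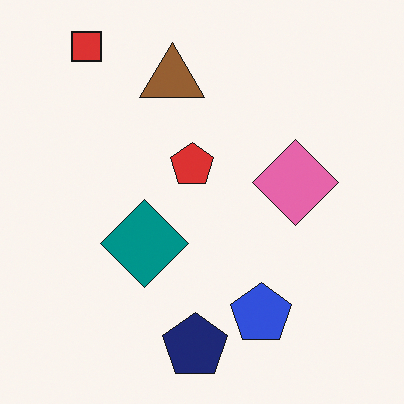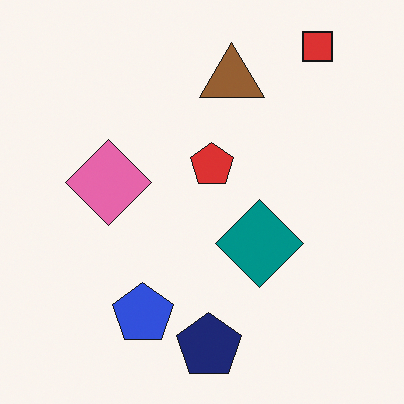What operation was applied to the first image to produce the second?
Flipped horizontally (left ↔ right).

The red square is in the top-left of the first image and the top-right of the second — shapes on opposite sides of the vertical midline have swapped in a mirror flip.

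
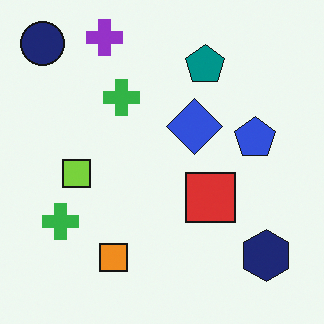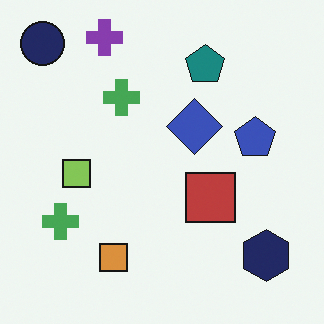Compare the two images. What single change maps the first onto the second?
The second image is the first slightly desaturated.

All colors are more muted and greyish — a global saturation change.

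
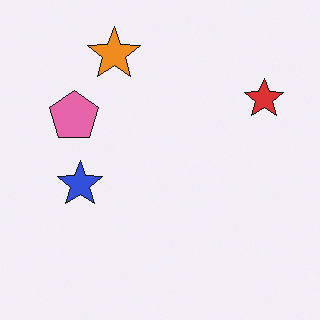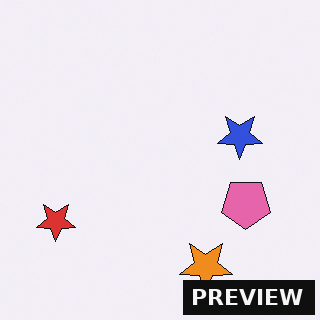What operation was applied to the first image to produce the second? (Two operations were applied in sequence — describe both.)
It was rotated 180°, then watermarked with the text "PREVIEW" in the lower-right corner.

The red star sits in the top-right of the first image and the bottom-left of the second — consistent with a whole-image 180° rotation. A dark label reading "PREVIEW" appears in the lower-right corner.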